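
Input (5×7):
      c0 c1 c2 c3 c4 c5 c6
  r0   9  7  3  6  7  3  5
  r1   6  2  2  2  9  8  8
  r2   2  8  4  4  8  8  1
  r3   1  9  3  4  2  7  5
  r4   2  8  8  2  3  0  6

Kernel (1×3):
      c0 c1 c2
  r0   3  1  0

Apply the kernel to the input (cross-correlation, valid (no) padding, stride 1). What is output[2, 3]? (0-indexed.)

20

The receptive field on the input at this output position is [4 8 8]. Elementwise product with the kernel and sum: 4·3 + 8·1.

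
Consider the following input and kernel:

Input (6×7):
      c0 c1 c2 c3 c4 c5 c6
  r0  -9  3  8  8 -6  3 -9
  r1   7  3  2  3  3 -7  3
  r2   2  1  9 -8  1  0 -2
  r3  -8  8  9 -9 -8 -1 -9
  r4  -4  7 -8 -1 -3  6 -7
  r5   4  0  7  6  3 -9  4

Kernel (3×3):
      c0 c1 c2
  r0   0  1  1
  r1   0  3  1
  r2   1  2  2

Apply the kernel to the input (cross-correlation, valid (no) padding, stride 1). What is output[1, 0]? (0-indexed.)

The receptive field on the input at this output position is [7 3 2 / 2 1 9 / -8 8 9]. Elementwise product with the kernel and sum: 3·1 + 2·1 + 1·3 + 9·1 + -8·1 + 8·2 + 9·2.

43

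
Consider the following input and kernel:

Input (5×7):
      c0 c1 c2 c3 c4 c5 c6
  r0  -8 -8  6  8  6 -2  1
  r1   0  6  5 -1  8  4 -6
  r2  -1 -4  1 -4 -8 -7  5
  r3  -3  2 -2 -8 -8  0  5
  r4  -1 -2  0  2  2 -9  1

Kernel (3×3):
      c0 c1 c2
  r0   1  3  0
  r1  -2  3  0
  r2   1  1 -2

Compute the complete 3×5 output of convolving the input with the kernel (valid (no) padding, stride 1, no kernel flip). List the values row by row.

-21 18 30 54 -29
11 48 -6 -9 -3
-4 -17 -33 -14 -22

Output[0,0]: The receptive field on the input at this output position is [-8 -8 6 / 0 6 5 / -1 -4 1]. Elementwise product with the kernel and sum: -8·1 + -8·3 + 0·-2 + 6·3 + -1·1 + -4·1 + 1·-2.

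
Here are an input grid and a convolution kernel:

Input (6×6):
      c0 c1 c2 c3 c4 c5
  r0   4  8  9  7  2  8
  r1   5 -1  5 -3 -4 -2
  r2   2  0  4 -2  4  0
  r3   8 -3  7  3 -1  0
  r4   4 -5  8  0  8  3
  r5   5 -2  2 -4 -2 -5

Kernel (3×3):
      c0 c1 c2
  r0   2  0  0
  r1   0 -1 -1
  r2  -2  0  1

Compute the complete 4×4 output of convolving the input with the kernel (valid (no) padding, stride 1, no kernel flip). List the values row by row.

Output[0,0]: The receptive field on the input at this output position is [4 8 9 / 5 -1 5 / 2 0 4]. Elementwise product with the kernel and sum: 4·2 + -1·-1 + 5·-1 + 2·-2 + 4·1.

4 12 21 24
-3 5 -7 -16
0 0 -2 0
5 -14 0 -2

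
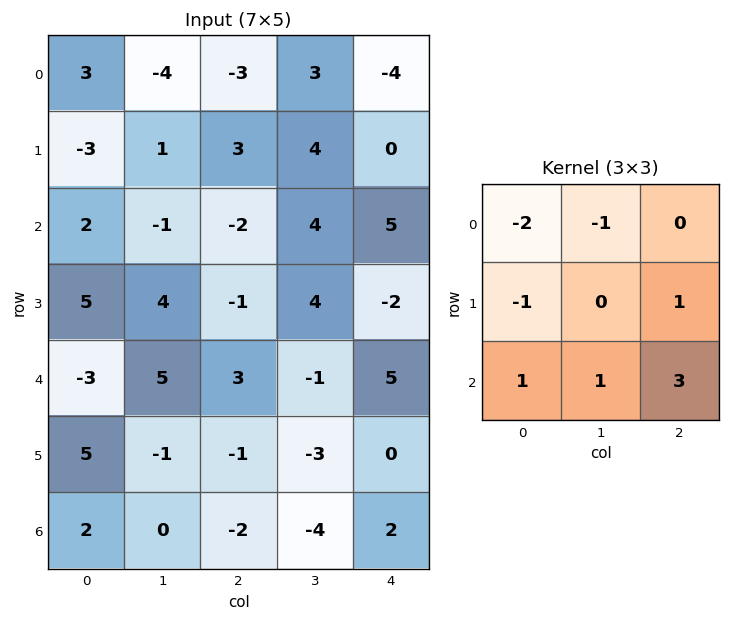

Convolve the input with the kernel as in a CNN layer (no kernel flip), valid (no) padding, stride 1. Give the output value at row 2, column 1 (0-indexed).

The receptive field on the input at this output position is [-1 -2 4 / 4 -1 4 / 5 3 -1]. Elementwise product with the kernel and sum: -1·-2 + -2·-1 + 4·-1 + 4·1 + 5·1 + 3·1 + -1·3.

9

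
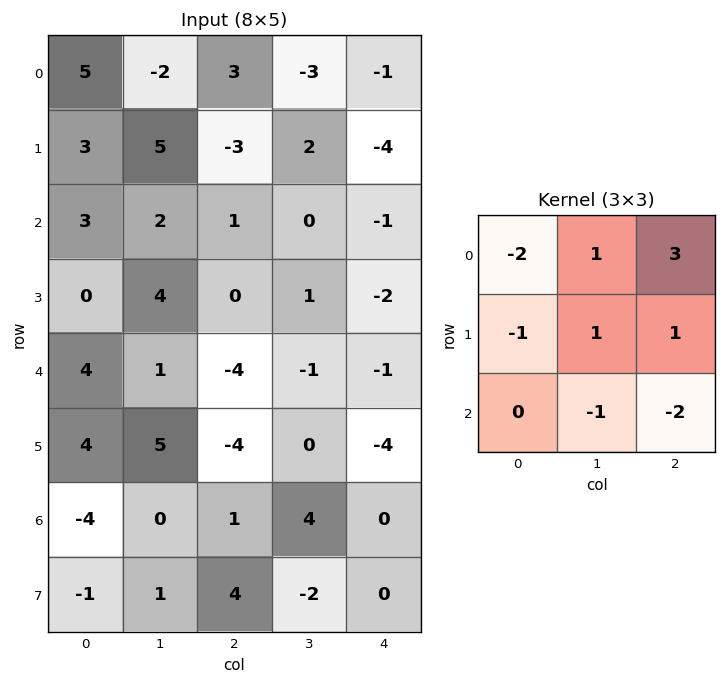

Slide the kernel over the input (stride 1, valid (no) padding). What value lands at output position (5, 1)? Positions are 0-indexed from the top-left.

-9

The receptive field on the input at this output position is [5 -4 0 / 0 1 4 / 1 4 -2]. Elementwise product with the kernel and sum: 5·-2 + -4·1 + 0·3 + 0·-1 + 1·1 + 4·1 + 4·-1 + -2·-2.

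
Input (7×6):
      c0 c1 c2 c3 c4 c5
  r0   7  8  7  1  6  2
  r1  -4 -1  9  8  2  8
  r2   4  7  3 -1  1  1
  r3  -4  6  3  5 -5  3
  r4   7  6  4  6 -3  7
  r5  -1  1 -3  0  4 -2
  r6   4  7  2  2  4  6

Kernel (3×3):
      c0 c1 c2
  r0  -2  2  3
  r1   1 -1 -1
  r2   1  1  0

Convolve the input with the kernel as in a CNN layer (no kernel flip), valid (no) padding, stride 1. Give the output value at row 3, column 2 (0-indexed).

-13

The receptive field on the input at this output position is [3 5 -5 / 4 6 -3 / -3 0 4]. Elementwise product with the kernel and sum: 3·-2 + 5·2 + -5·3 + 4·1 + 6·-1 + -3·-1 + -3·1 + 0·1.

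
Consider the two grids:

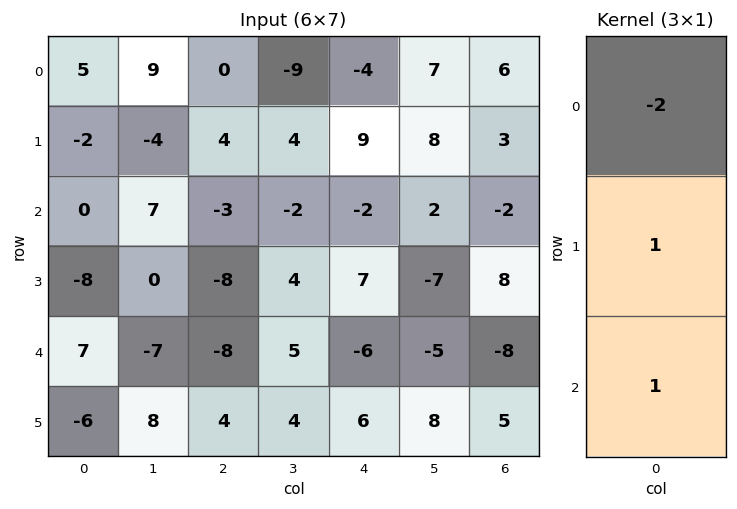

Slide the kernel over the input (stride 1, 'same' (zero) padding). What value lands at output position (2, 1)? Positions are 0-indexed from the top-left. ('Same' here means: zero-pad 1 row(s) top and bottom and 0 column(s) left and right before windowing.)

15

The receptive field on the zero-padded input at this output position is [-4 / 7 / 0]. Elementwise product with the kernel and sum: -4·-2 + 7·1 + 0·1.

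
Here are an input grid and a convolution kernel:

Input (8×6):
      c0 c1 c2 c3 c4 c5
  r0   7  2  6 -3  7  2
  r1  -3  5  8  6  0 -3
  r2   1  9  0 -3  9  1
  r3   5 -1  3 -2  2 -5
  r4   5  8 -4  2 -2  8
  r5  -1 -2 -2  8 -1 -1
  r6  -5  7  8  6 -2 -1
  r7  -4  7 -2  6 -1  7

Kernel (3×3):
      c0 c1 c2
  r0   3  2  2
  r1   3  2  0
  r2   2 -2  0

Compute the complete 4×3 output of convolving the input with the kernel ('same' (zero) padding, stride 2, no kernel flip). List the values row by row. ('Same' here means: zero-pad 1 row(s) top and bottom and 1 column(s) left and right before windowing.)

Output[0,0]: The receptive field on the zero-padded input at this output position is [0 0 0 / 0 7 2 / 0 -3 5]. Elementwise product with the kernel and sum: 0·3 + 0·2 + 0·2 + 0·3 + 7·2 + 0·2 + -3·-2.
Output[0,1]: The receptive field on the zero-padded input at this output position is [0 0 0 / 2 6 -3 / 5 8 6]. Elementwise product with the kernel and sum: 0·3 + 0·2 + 0·2 + 2·3 + 6·2 + 5·2 + 8·-2.

20 12 17
-4 62 13
20 15 8
-8 61 48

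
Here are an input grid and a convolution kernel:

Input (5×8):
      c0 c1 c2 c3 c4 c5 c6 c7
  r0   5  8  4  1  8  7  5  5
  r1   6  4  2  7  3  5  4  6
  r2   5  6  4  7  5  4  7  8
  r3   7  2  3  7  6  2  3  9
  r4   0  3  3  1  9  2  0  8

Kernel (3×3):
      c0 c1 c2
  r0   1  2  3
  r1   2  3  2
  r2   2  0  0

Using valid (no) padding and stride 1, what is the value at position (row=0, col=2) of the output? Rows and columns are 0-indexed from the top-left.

69

The receptive field on the input at this output position is [4 1 8 / 2 7 3 / 4 7 5]. Elementwise product with the kernel and sum: 4·1 + 1·2 + 8·3 + 2·2 + 7·3 + 3·2 + 4·2.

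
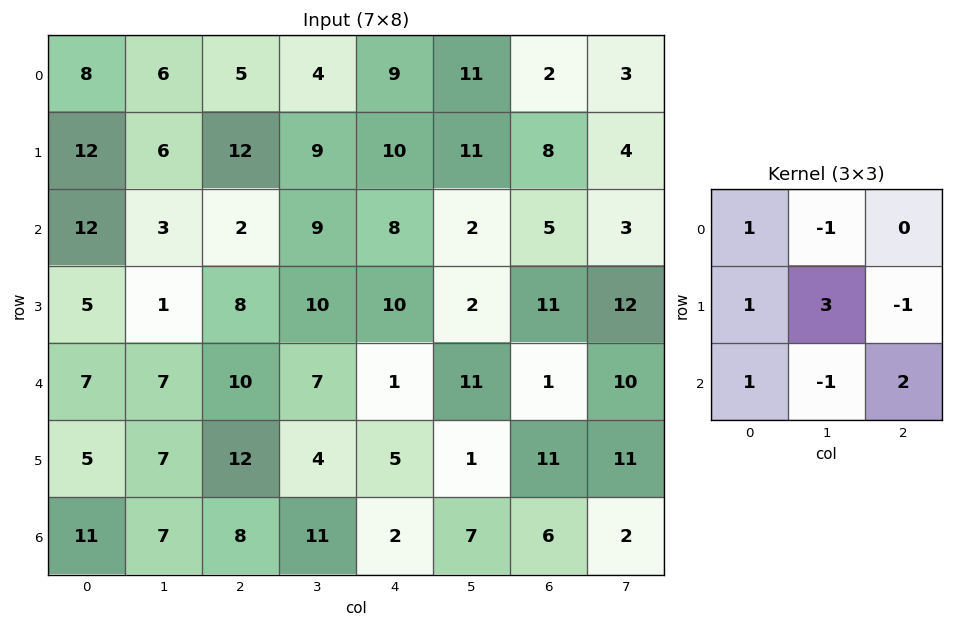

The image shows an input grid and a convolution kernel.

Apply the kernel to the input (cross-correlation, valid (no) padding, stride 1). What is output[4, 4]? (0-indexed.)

The receptive field on the input at this output position is [1 11 1 / 5 1 11 / 2 7 6]. Elementwise product with the kernel and sum: 1·1 + 11·-1 + 5·1 + 1·3 + 11·-1 + 2·1 + 7·-1 + 6·2.

-6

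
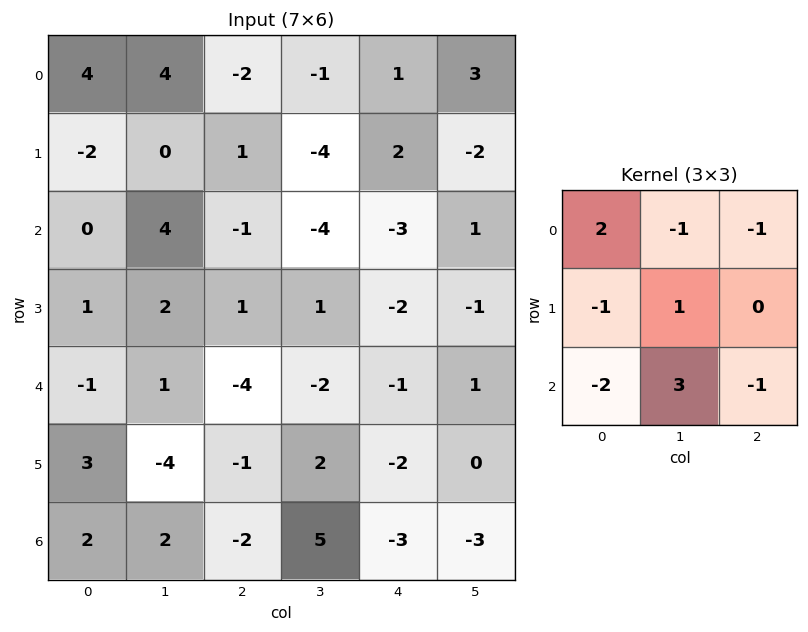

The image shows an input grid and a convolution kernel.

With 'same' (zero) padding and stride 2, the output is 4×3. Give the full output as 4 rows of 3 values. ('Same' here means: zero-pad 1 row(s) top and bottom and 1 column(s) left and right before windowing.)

-2 1 18
3 -4 -14
9 0 -4
3 -13 -2

Output[0,0]: The receptive field on the zero-padded input at this output position is [0 0 0 / 0 4 4 / 0 -2 0]. Elementwise product with the kernel and sum: 0·2 + 0·-1 + 0·-1 + 0·-1 + 4·1 + 0·-2 + -2·3 + 0·-1.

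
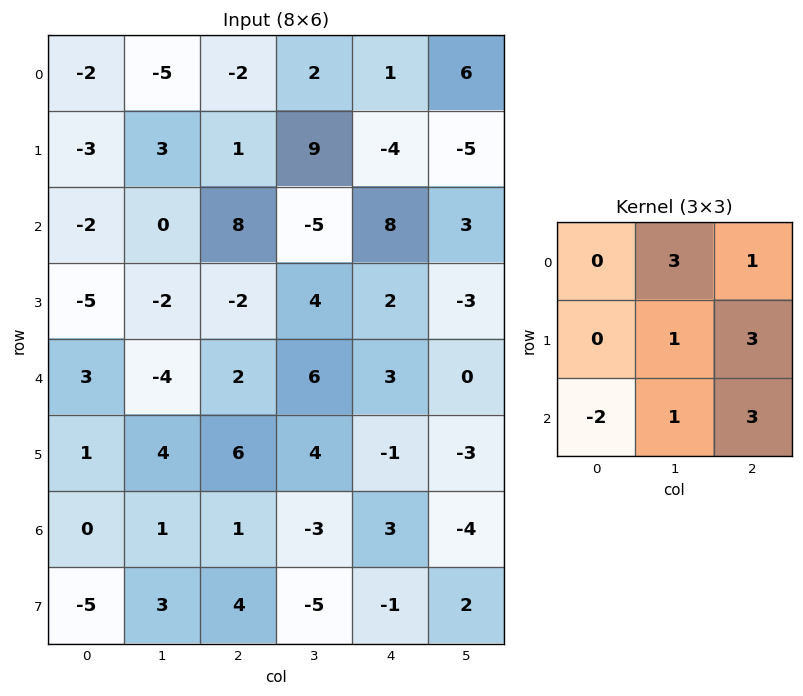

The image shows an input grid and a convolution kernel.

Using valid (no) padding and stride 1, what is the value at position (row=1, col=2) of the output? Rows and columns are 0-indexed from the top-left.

The receptive field on the input at this output position is [1 9 -4 / 8 -5 8 / -2 4 2]. Elementwise product with the kernel and sum: 9·3 + -4·1 + -5·1 + 8·3 + -2·-2 + 4·1 + 2·3.

56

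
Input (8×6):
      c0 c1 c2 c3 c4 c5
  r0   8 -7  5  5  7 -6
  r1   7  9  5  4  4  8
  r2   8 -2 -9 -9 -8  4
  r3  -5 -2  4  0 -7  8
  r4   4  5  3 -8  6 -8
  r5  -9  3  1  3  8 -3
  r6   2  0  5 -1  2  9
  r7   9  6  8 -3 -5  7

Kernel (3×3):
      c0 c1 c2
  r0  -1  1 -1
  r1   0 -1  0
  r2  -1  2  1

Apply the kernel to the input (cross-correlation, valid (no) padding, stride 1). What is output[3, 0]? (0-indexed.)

10

The receptive field on the input at this output position is [-5 -2 4 / 4 5 3 / -9 3 1]. Elementwise product with the kernel and sum: -5·-1 + -2·1 + 4·-1 + 5·-1 + -9·-1 + 3·2 + 1·1.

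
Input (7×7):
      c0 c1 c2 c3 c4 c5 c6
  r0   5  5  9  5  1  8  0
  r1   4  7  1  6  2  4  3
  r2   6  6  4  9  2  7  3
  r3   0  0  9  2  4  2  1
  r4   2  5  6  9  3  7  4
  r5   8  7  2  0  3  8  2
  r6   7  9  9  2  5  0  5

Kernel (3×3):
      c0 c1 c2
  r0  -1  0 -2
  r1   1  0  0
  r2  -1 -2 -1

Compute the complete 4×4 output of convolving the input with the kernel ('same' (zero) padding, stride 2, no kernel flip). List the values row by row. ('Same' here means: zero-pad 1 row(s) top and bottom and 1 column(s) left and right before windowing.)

Output[0,0]: The receptive field on the zero-padded input at this output position is [0 0 0 / 0 5 5 / 0 4 7]. Elementwise product with the kernel and sum: 0·-1 + 0·-2 + 0·1 + 0·-1 + 4·-2 + 7·-1.
Output[0,1]: The receptive field on the zero-padded input at this output position is [0 0 0 / 5 9 5 / 7 1 6]. Elementwise product with the kernel and sum: 0·-1 + 0·-2 + 5·1 + 7·-1 + 1·-2 + 6·-1.

-15 -10 -9 -2
-14 -33 -17 -1
-23 -10 -11 -7
-14 2 -14 -8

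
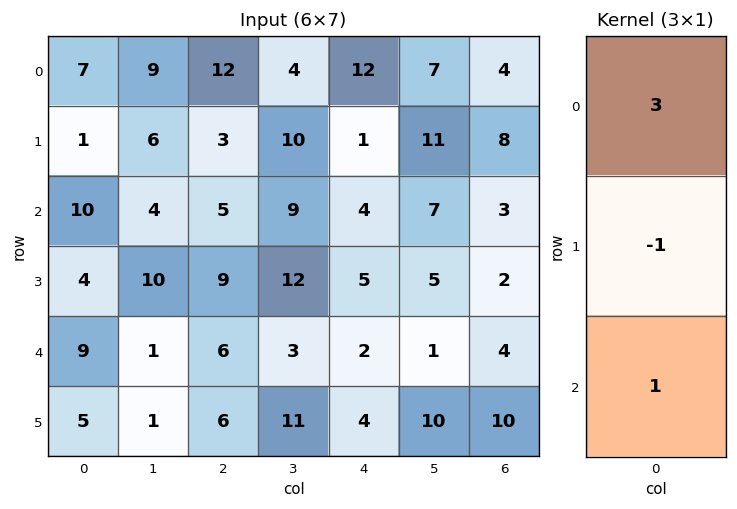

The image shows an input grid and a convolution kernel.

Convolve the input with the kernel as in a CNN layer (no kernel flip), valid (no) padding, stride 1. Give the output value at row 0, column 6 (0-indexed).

The receptive field on the input at this output position is [4 / 8 / 3]. Elementwise product with the kernel and sum: 4·3 + 8·-1 + 3·1.

7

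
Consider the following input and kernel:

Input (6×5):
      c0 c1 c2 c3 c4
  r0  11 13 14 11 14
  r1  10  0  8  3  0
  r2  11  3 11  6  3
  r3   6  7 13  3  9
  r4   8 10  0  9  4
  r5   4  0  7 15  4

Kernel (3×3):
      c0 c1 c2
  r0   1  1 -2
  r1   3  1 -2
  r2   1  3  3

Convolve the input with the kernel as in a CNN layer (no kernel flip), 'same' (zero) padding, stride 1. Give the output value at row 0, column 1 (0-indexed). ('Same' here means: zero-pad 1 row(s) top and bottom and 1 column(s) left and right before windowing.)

52

The receptive field on the zero-padded input at this output position is [0 0 0 / 11 13 14 / 10 0 8]. Elementwise product with the kernel and sum: 0·1 + 0·1 + 0·-2 + 11·3 + 13·1 + 14·-2 + 10·1 + 0·3 + 8·3.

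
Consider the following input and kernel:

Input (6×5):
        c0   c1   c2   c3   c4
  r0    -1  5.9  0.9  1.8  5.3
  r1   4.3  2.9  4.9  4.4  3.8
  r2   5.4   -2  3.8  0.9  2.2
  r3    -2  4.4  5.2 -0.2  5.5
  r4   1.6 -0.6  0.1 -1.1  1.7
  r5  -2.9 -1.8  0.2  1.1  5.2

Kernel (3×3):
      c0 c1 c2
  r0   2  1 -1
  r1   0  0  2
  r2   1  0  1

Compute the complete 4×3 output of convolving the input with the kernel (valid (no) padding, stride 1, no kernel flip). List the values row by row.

Output[0,0]: The receptive field on the input at this output position is [-1 5.9 0.9 / 4.3 2.9 4.9 / 5.4 -2 3.8]. Elementwise product with the kernel and sum: -1·2 + 5.9·1 + 0.9·-1 + 4.9·2 + 5.4·1 + 3.8·1.
Output[0,1]: The receptive field on the input at this output position is [5.9 0.9 1.8 / 2.9 4.9 4.4 / -2 3.8 0.9]. Elementwise product with the kernel and sum: 5.9·2 + 0.9·1 + 1.8·-1 + 4.4·2 + -2·1 + 0.9·1.

22 18.6 11.9
17.4 12.3 25.5
17.1 -3.2 19.1
-7.3 11.3 13.5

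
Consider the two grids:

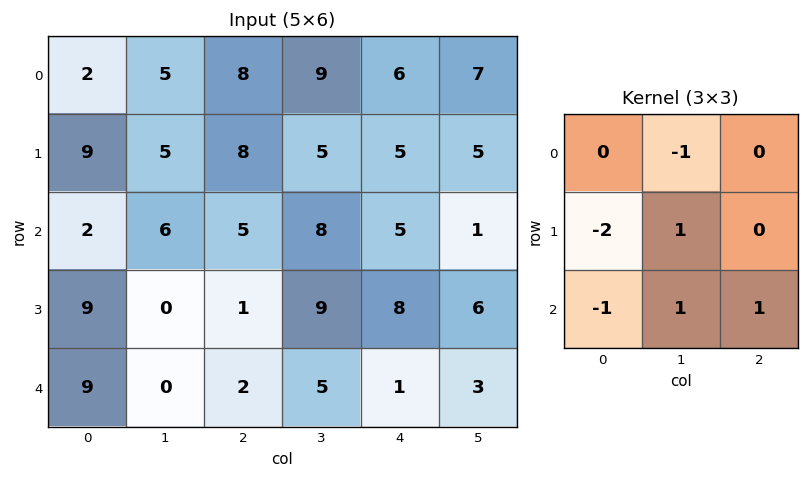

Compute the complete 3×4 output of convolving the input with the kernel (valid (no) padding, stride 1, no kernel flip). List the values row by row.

-9 -3 -12 -13
-11 -5 9 -11
-31 3 3 -16

Output[0,0]: The receptive field on the input at this output position is [2 5 8 / 9 5 8 / 2 6 5]. Elementwise product with the kernel and sum: 5·-1 + 9·-2 + 5·1 + 2·-1 + 6·1 + 5·1.
Output[0,1]: The receptive field on the input at this output position is [5 8 9 / 5 8 5 / 6 5 8]. Elementwise product with the kernel and sum: 8·-1 + 5·-2 + 8·1 + 6·-1 + 5·1 + 8·1.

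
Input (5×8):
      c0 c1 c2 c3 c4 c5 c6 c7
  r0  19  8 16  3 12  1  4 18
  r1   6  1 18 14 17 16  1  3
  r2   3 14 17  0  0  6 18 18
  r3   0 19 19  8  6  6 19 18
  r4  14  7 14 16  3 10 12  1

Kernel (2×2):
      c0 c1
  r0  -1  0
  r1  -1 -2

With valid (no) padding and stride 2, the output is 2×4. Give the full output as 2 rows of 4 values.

Output[0,0]: The receptive field on the input at this output position is [19 8 / 6 1]. Elementwise product with the kernel and sum: 19·-1 + 6·-1 + 1·-2.

-27 -62 -61 -11
-41 -52 -18 -73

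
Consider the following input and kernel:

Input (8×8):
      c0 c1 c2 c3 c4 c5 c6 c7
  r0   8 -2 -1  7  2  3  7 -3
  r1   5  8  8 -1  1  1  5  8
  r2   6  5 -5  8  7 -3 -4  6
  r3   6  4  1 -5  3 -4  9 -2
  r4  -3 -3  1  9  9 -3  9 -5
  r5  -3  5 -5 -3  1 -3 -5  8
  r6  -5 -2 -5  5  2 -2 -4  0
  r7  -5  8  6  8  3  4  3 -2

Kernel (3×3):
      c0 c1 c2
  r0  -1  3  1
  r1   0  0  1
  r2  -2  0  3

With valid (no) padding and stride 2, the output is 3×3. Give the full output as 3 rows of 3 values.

Output[0,0]: The receptive field on the input at this output position is [8 -2 -1 / 5 8 8 / 6 5 -5]. Elementwise product with the kernel and sum: 8·-1 + -2·3 + -1·1 + 8·1 + 6·-2 + -5·3.

-34 56 -7
14 64 -2
-15 52 -30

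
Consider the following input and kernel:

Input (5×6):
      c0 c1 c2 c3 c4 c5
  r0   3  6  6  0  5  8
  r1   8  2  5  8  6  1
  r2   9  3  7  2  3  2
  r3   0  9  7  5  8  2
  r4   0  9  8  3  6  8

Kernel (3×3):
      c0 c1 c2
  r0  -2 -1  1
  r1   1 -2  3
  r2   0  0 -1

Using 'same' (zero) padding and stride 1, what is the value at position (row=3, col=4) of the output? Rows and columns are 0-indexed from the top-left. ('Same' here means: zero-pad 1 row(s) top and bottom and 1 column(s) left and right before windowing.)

The receptive field on the zero-padded input at this output position is [2 3 2 / 5 8 2 / 3 6 8]. Elementwise product with the kernel and sum: 2·-2 + 3·-1 + 2·1 + 5·1 + 8·-2 + 2·3 + 8·-1.

-18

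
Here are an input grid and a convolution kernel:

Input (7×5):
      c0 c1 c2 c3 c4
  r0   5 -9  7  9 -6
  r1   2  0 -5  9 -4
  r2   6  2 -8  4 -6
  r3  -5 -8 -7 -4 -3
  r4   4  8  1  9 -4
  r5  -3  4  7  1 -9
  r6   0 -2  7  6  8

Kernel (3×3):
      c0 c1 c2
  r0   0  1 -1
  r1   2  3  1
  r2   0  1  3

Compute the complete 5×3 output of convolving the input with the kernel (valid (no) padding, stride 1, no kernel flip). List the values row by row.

-39 -4 14
-14 -49 -10
-20 -25 -22
57 35 -2
39 47 51

Output[0,0]: The receptive field on the input at this output position is [5 -9 7 / 2 0 -5 / 6 2 -8]. Elementwise product with the kernel and sum: -9·1 + 7·-1 + 2·2 + 0·3 + -5·1 + 2·1 + -8·3.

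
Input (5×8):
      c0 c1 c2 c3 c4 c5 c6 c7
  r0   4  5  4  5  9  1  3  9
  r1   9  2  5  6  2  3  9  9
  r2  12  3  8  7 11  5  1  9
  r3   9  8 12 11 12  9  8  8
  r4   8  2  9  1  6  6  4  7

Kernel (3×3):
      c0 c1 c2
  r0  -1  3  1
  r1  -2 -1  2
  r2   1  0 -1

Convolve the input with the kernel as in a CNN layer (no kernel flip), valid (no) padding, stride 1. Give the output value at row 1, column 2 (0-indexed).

The receptive field on the input at this output position is [5 6 2 / 8 7 11 / 12 11 12]. Elementwise product with the kernel and sum: 5·-1 + 6·3 + 2·1 + 8·-2 + 7·-1 + 11·2 + 12·1 + 12·-1.

14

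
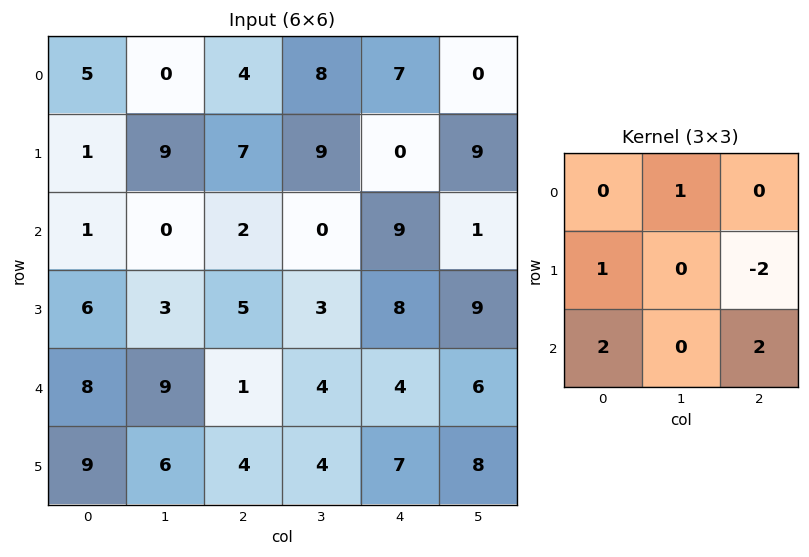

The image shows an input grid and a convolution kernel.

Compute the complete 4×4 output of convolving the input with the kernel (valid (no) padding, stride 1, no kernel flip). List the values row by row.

-7 -5 37 0
28 19 19 22
14 25 -1 14
35 26 18 24

Output[0,0]: The receptive field on the input at this output position is [5 0 4 / 1 9 7 / 1 0 2]. Elementwise product with the kernel and sum: 0·1 + 1·1 + 7·-2 + 1·2 + 2·2.
Output[0,1]: The receptive field on the input at this output position is [0 4 8 / 9 7 9 / 0 2 0]. Elementwise product with the kernel and sum: 4·1 + 9·1 + 9·-2 + 0·2 + 0·2.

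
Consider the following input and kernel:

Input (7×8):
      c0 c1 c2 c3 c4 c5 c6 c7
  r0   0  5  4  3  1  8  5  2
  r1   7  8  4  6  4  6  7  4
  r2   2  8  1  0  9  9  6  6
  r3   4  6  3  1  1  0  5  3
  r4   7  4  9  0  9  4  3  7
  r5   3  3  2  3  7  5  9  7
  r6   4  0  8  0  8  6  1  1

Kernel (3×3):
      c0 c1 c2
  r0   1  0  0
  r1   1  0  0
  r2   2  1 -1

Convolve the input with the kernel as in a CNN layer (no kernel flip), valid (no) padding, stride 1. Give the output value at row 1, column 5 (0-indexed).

The receptive field on the input at this output position is [6 7 4 / 9 6 6 / 0 5 3]. Elementwise product with the kernel and sum: 6·1 + 9·1 + 0·2 + 5·1 + 3·-1.

17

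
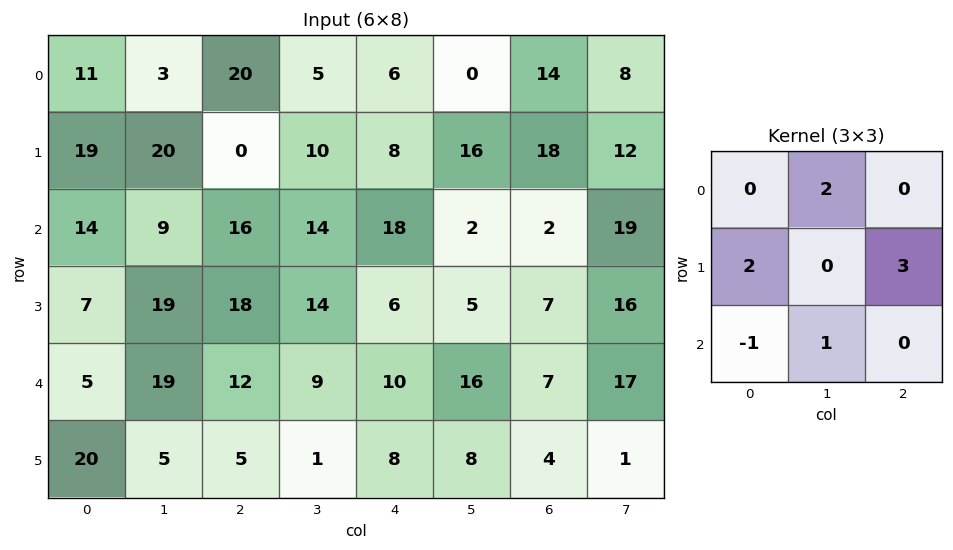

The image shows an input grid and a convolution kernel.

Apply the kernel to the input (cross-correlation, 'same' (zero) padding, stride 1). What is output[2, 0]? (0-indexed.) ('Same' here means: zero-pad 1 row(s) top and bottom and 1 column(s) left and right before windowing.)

The receptive field on the zero-padded input at this output position is [0 19 20 / 0 14 9 / 0 7 19]. Elementwise product with the kernel and sum: 19·2 + 0·2 + 9·3 + 0·-1 + 7·1.

72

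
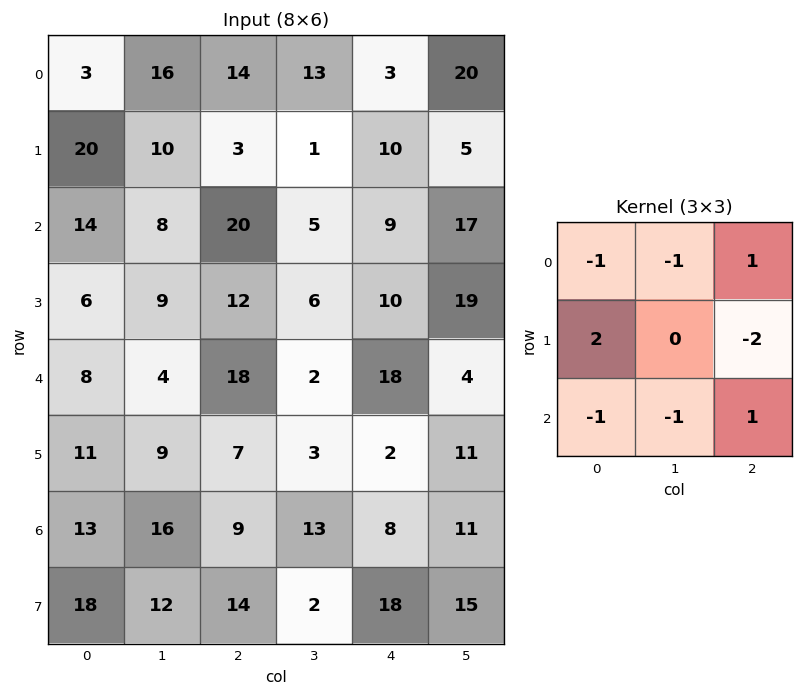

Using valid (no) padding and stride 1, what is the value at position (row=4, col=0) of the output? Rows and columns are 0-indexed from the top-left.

The receptive field on the input at this output position is [8 4 18 / 11 9 7 / 13 16 9]. Elementwise product with the kernel and sum: 8·-1 + 4·-1 + 18·1 + 11·2 + 7·-2 + 13·-1 + 16·-1 + 9·1.

-6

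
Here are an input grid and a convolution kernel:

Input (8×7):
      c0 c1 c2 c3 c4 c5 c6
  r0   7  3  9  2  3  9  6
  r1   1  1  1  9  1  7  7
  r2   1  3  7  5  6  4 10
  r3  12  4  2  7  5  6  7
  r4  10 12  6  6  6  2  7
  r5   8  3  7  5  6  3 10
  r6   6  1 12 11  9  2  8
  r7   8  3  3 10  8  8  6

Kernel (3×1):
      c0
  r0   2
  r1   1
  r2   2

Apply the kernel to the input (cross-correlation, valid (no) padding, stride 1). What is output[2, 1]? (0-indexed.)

The receptive field on the input at this output position is [3 / 4 / 12]. Elementwise product with the kernel and sum: 3·2 + 4·1 + 12·2.

34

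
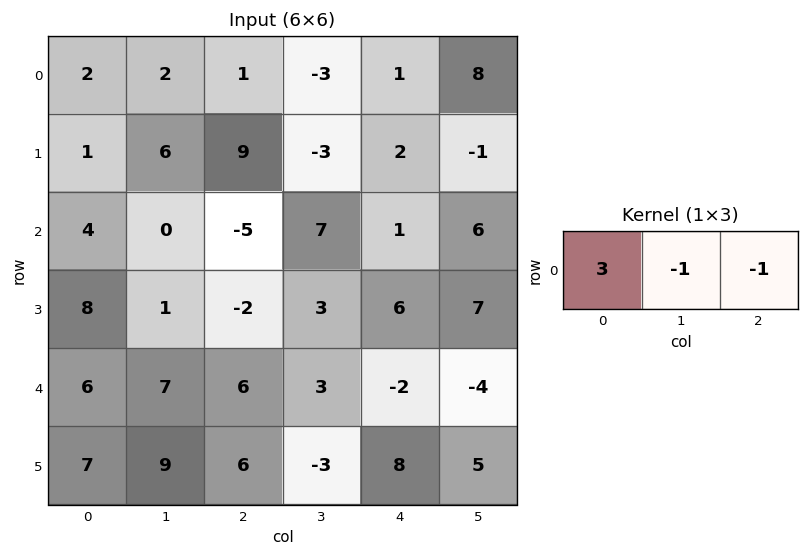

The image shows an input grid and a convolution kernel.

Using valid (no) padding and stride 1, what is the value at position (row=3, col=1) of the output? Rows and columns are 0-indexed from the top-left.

The receptive field on the input at this output position is [1 -2 3]. Elementwise product with the kernel and sum: 1·3 + -2·-1 + 3·-1.

2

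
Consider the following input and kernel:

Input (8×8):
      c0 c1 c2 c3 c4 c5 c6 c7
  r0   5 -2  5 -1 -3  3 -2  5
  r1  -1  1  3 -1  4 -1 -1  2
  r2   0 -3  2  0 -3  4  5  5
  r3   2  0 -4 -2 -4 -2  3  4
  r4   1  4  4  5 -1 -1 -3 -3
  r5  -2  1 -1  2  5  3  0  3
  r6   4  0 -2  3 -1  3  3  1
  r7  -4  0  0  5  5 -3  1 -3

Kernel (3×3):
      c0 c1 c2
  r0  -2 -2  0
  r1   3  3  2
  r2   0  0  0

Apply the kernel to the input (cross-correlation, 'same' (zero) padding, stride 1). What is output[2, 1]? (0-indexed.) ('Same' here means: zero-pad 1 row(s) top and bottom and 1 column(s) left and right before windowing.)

The receptive field on the zero-padded input at this output position is [-1 1 3 / 0 -3 2 / 2 0 -4]. Elementwise product with the kernel and sum: -1·-2 + 1·-2 + 0·3 + -3·3 + 2·2.

-5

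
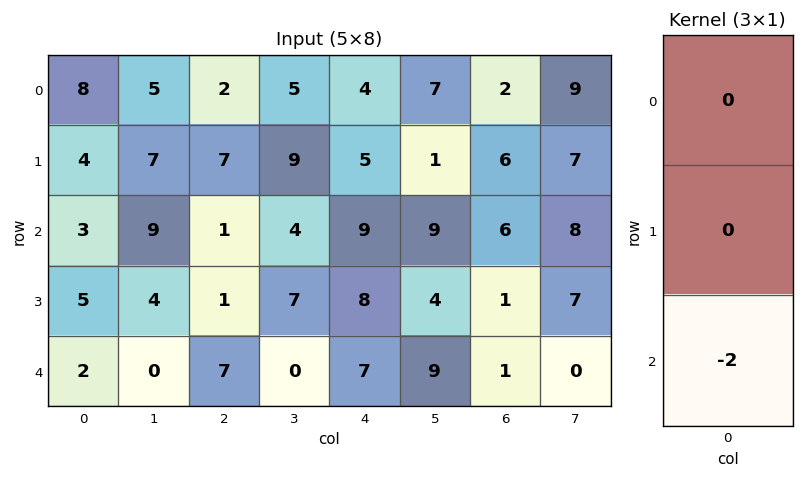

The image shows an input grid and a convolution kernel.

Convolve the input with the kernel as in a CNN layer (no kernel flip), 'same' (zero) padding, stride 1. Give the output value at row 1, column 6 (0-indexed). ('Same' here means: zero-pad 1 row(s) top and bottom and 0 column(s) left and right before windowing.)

-12

The receptive field on the zero-padded input at this output position is [2 / 6 / 6]. Elementwise product with the kernel and sum: 6·-2.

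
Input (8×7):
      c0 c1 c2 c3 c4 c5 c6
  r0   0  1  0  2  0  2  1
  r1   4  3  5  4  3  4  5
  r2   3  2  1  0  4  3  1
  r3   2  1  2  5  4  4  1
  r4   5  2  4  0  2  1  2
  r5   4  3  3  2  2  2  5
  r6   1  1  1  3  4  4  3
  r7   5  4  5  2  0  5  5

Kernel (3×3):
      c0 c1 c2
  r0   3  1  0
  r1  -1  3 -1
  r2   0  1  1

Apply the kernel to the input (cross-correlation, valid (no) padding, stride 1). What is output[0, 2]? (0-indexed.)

10

The receptive field on the input at this output position is [0 2 0 / 5 4 3 / 1 0 4]. Elementwise product with the kernel and sum: 0·3 + 2·1 + 5·-1 + 4·3 + 3·-1 + 0·1 + 4·1.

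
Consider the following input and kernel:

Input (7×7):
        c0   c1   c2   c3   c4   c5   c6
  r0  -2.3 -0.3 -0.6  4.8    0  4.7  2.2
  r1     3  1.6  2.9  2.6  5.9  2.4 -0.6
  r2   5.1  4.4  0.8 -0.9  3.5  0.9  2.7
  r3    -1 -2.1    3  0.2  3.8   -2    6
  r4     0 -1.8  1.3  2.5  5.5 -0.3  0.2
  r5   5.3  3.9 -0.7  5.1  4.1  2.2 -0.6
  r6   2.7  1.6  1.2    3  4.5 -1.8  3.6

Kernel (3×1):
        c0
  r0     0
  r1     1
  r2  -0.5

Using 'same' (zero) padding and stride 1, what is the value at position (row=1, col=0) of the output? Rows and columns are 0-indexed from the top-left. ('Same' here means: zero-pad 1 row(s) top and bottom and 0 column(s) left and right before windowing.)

The receptive field on the zero-padded input at this output position is [-2.3 / 3 / 5.1]. Elementwise product with the kernel and sum: 3·1 + 5.1·-0.5.

0.45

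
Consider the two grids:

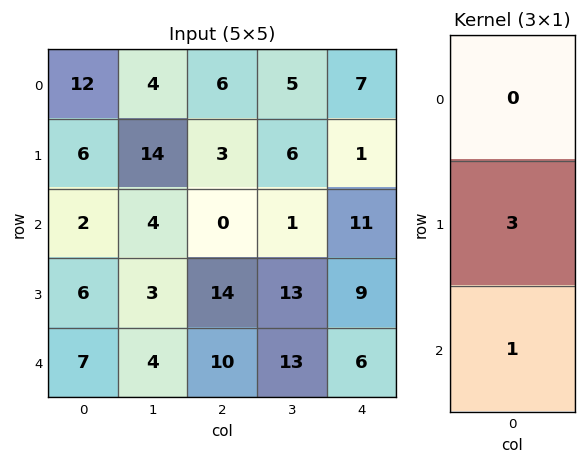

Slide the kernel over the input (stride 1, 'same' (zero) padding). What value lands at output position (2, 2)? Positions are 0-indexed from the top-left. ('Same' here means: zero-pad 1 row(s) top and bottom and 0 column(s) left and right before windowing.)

14

The receptive field on the zero-padded input at this output position is [3 / 0 / 14]. Elementwise product with the kernel and sum: 0·3 + 14·1.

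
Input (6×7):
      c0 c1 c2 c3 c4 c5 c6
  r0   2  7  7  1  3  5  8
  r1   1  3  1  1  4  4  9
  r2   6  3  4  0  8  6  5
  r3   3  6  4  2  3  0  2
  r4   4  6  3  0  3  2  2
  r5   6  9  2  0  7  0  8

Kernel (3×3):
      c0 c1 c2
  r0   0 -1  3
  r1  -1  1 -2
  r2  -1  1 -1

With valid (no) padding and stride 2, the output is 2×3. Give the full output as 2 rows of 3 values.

Output[0,0]: The receptive field on the input at this output position is [2 7 7 / 1 3 1 / 6 3 4]. Elementwise product with the kernel and sum: 7·-1 + 7·3 + 1·-1 + 3·1 + 1·-2 + 6·-1 + 3·1 + 4·-1.
Output[0,1]: The receptive field on the input at this output position is [7 1 3 / 1 1 4 / 4 0 8]. Elementwise product with the kernel and sum: 1·-1 + 3·3 + 1·-1 + 1·1 + 4·-2 + 4·-1 + 0·1 + 8·-1.

7 -12 -6
3 10 -1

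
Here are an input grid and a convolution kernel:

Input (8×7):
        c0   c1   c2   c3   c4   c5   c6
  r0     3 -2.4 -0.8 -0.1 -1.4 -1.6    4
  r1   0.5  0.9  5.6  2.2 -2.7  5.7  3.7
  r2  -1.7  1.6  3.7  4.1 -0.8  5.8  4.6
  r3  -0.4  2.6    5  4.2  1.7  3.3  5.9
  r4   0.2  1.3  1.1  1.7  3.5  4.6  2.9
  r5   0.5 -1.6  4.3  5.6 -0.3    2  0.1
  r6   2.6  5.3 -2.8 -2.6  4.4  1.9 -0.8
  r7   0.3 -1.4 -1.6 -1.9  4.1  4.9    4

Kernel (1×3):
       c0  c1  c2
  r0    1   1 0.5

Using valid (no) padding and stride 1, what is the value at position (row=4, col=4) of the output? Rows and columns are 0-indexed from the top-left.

The receptive field on the input at this output position is [3.5 4.6 2.9]. Elementwise product with the kernel and sum: 3.5·1 + 4.6·1 + 2.9·0.5.

9.55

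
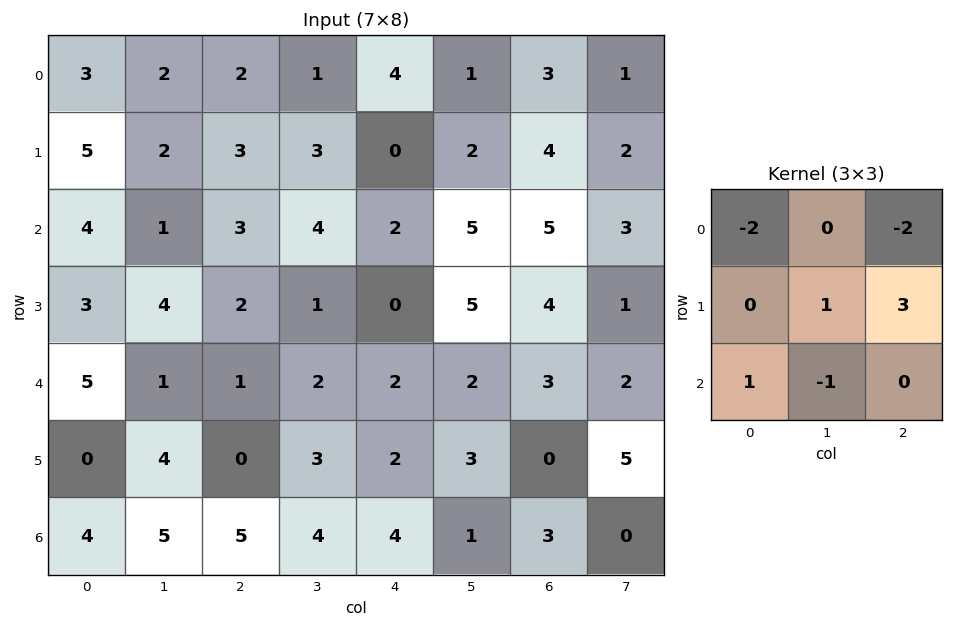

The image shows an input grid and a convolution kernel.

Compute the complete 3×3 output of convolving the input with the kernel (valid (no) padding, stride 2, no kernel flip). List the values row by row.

4 -10 -3
0 -10 3
-9 4 -4

Output[0,0]: The receptive field on the input at this output position is [3 2 2 / 5 2 3 / 4 1 3]. Elementwise product with the kernel and sum: 3·-2 + 2·-2 + 2·1 + 3·3 + 4·1 + 1·-1.
Output[0,1]: The receptive field on the input at this output position is [2 1 4 / 3 3 0 / 3 4 2]. Elementwise product with the kernel and sum: 2·-2 + 4·-2 + 3·1 + 0·3 + 3·1 + 4·-1.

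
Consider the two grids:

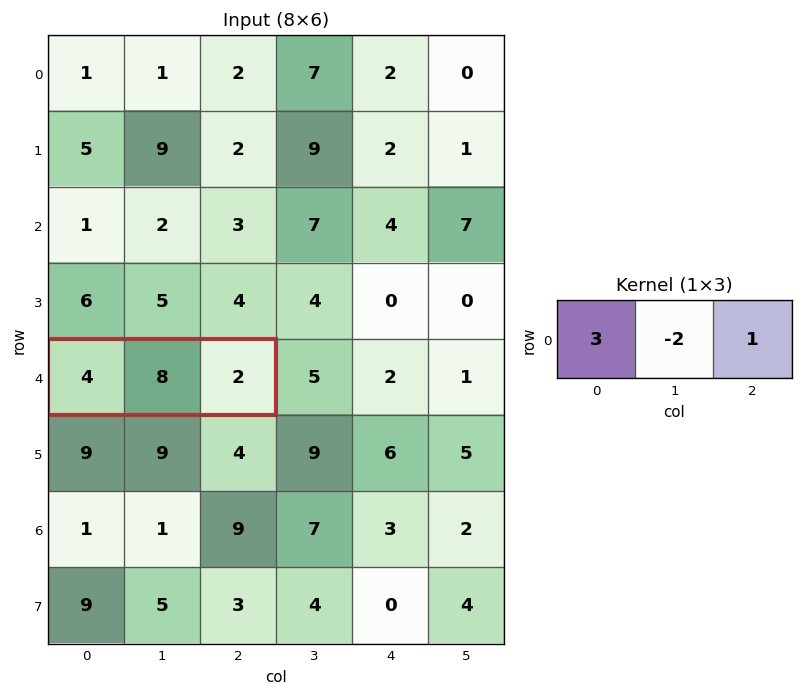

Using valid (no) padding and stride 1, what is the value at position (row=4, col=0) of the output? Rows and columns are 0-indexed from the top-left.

The receptive field on the input at this output position is [4 8 2]. Elementwise product with the kernel and sum: 4·3 + 8·-2 + 2·1.

-2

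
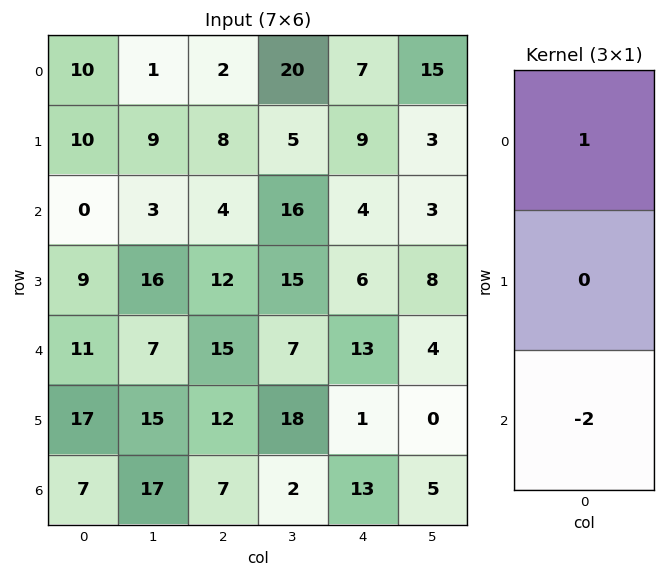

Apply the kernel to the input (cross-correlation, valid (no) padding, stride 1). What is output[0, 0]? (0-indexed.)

The receptive field on the input at this output position is [10 / 10 / 0]. Elementwise product with the kernel and sum: 10·1 + 0·-2.

10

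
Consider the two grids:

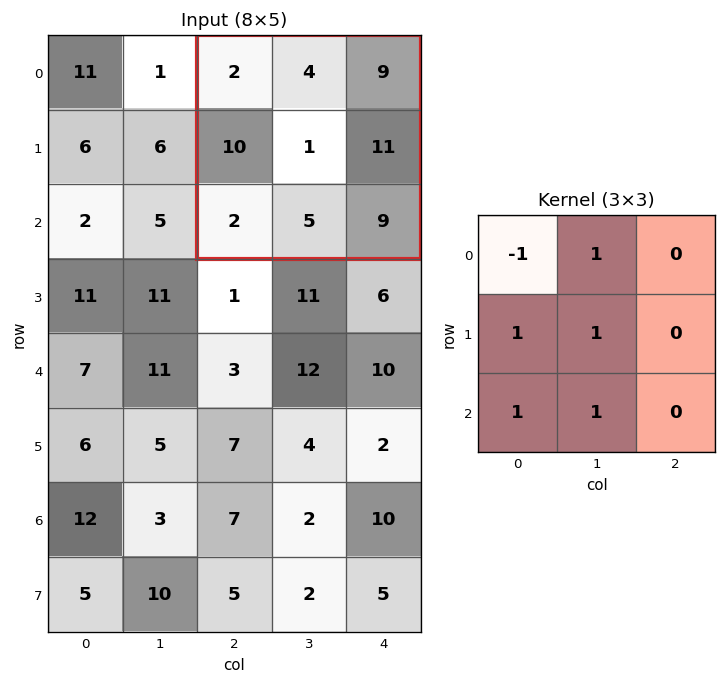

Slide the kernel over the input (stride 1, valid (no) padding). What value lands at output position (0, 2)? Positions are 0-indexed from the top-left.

20

The receptive field on the input at this output position is [2 4 9 / 10 1 11 / 2 5 9]. Elementwise product with the kernel and sum: 2·-1 + 4·1 + 10·1 + 1·1 + 2·1 + 5·1.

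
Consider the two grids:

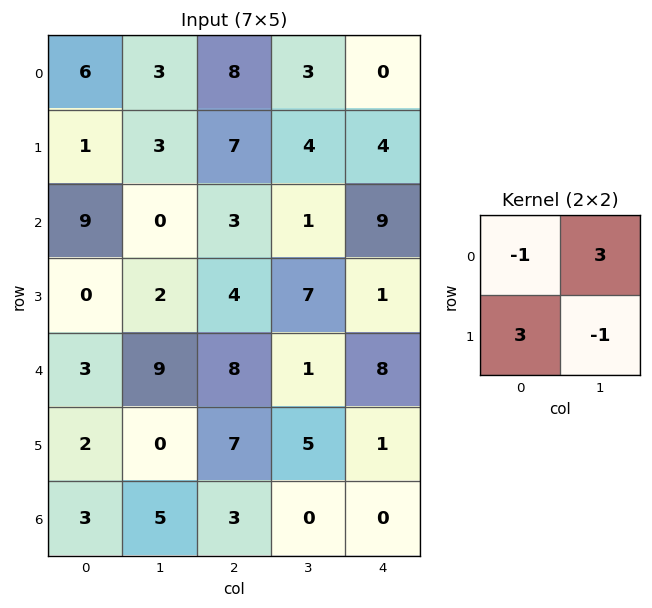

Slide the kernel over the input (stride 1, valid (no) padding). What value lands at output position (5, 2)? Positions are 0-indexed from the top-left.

17

The receptive field on the input at this output position is [7 5 / 3 0]. Elementwise product with the kernel and sum: 7·-1 + 5·3 + 3·3 + 0·-1.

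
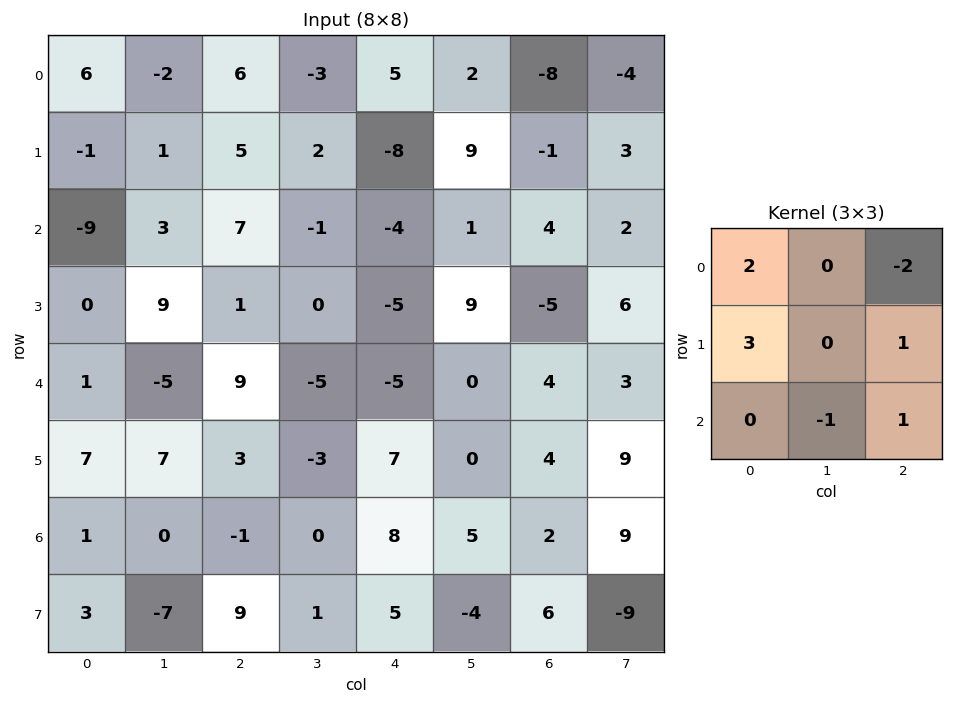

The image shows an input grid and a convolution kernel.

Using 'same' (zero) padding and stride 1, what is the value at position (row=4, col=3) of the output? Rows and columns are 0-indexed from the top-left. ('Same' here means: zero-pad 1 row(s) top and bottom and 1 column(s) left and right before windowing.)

44

The receptive field on the zero-padded input at this output position is [1 0 -5 / 9 -5 -5 / 3 -3 7]. Elementwise product with the kernel and sum: 1·2 + -5·-2 + 9·3 + -5·1 + -3·-1 + 7·1.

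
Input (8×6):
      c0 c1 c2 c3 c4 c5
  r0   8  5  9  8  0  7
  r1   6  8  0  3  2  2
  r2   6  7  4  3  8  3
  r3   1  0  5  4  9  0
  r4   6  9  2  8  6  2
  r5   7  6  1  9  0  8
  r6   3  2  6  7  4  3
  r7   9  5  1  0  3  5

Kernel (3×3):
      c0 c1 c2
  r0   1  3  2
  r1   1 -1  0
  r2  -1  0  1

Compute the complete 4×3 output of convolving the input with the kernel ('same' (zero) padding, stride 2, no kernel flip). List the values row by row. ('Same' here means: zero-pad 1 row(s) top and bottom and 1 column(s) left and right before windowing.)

Output[0,0]: The receptive field on the zero-padded input at this output position is [0 0 0 / 0 8 5 / 0 6 8]. Elementwise product with the kernel and sum: 0·1 + 0·3 + 0·2 + 0·1 + 8·-1 + 0·-1 + 8·1.
Output[0,1]: The receptive field on the zero-padded input at this output position is [0 0 0 / 5 9 8 / 8 0 3]. Elementwise product with the kernel and sum: 0·1 + 0·3 + 0·2 + 5·1 + 9·-1 + 8·-1 + 3·1.

0 -9 7
28 21 4
3 33 32
35 18 33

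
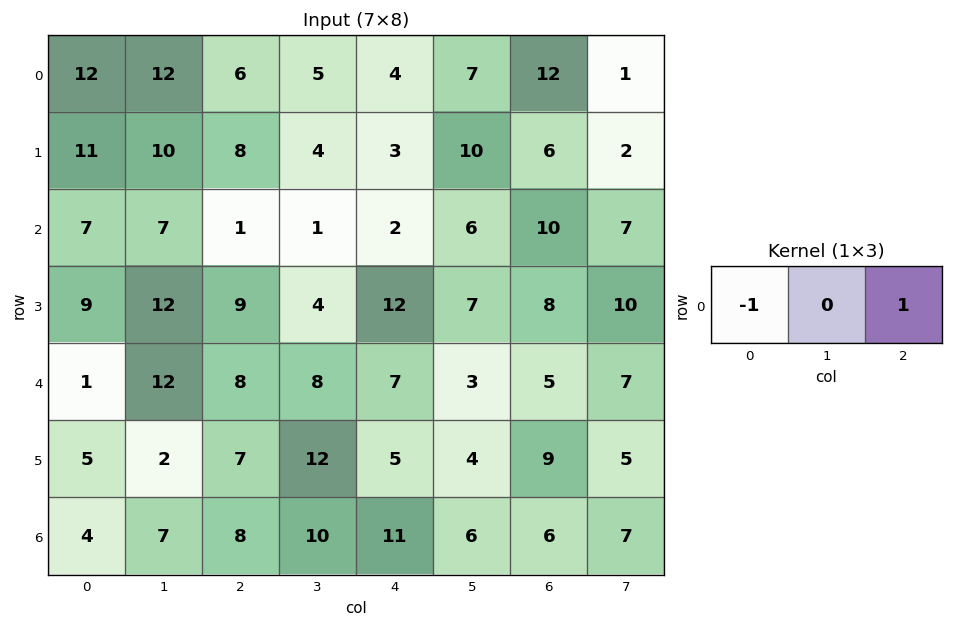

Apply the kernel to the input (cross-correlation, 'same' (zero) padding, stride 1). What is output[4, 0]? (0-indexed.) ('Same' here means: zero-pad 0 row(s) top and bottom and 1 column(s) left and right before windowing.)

The receptive field on the zero-padded input at this output position is [0 1 12]. Elementwise product with the kernel and sum: 0·-1 + 12·1.

12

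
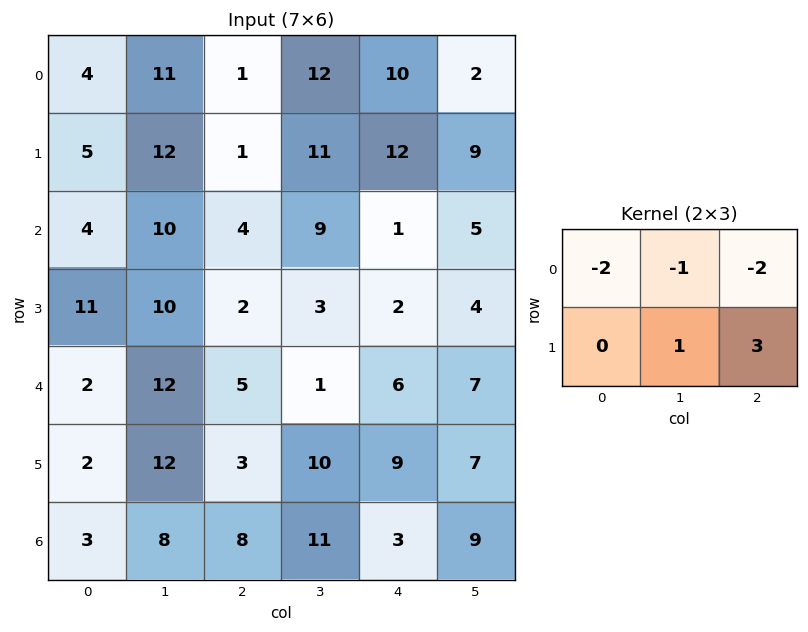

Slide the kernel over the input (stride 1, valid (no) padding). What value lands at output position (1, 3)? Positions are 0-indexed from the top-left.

The receptive field on the input at this output position is [11 12 9 / 9 1 5]. Elementwise product with the kernel and sum: 11·-2 + 12·-1 + 9·-2 + 1·1 + 5·3.

-36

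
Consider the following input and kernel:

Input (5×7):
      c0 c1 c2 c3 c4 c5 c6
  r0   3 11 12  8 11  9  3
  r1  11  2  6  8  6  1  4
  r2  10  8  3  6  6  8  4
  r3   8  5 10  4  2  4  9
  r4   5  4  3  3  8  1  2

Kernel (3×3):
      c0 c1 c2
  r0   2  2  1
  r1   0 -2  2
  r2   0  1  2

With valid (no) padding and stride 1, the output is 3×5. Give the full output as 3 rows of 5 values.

Output[0,0]: The receptive field on the input at this output position is [3 11 12 / 11 2 6 / 10 8 3]. Elementwise product with the kernel and sum: 3·2 + 11·2 + 12·1 + 2·-2 + 6·2 + 8·1 + 3·2.

62 73 65 59 65
47 48 42 43 32
59 25 39 46 47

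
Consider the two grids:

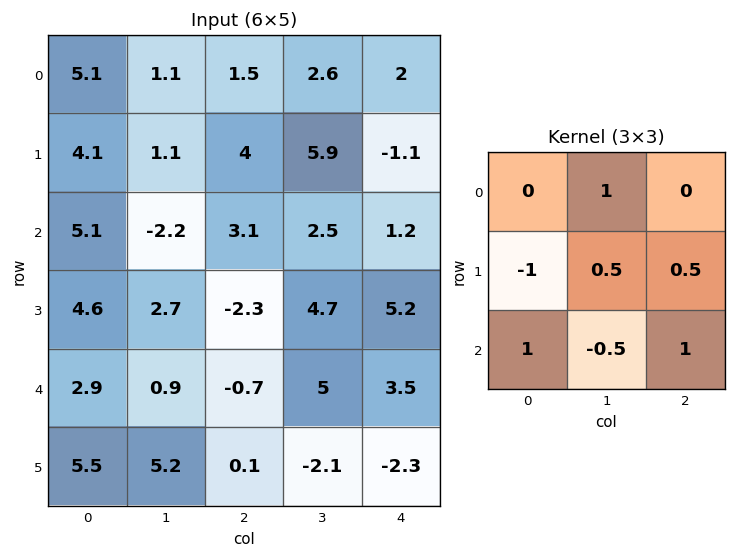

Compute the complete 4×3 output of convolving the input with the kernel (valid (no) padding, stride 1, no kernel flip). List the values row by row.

8.85 4.1 4.05
-2.6 17.55 5.2
-4.85 7.85 10.05
2.9 2 8.5

Output[0,0]: The receptive field on the input at this output position is [5.1 1.1 1.5 / 4.1 1.1 4 / 5.1 -2.2 3.1]. Elementwise product with the kernel and sum: 1.1·1 + 4.1·-1 + 1.1·0.5 + 4·0.5 + 5.1·1 + -2.2·-0.5 + 3.1·1.
Output[0,1]: The receptive field on the input at this output position is [1.1 1.5 2.6 / 1.1 4 5.9 / -2.2 3.1 2.5]. Elementwise product with the kernel and sum: 1.5·1 + 1.1·-1 + 4·0.5 + 5.9·0.5 + -2.2·1 + 3.1·-0.5 + 2.5·1.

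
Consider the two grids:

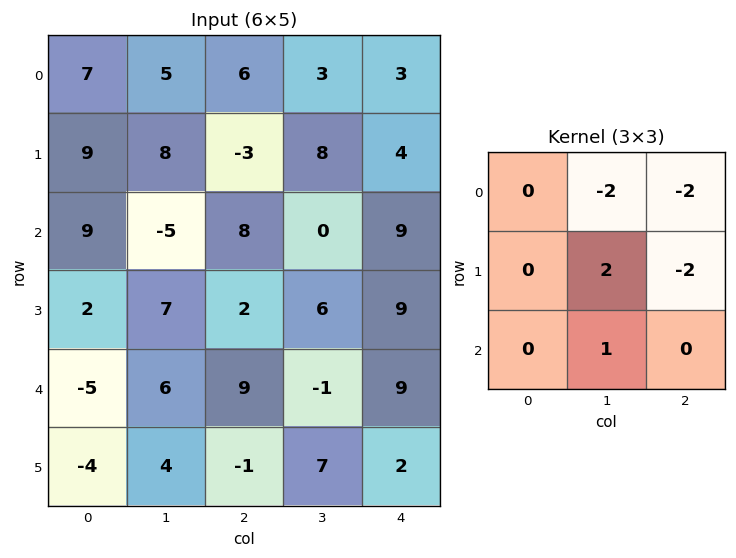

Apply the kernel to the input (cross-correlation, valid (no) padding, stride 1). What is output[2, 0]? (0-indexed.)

10

The receptive field on the input at this output position is [9 -5 8 / 2 7 2 / -5 6 9]. Elementwise product with the kernel and sum: -5·-2 + 8·-2 + 7·2 + 2·-2 + 6·1.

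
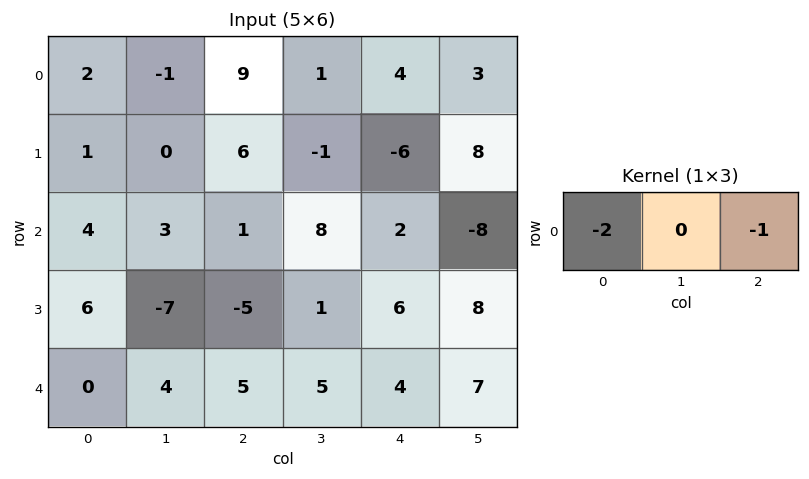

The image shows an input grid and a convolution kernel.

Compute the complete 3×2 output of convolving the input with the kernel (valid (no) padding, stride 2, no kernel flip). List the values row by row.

Output[0,0]: The receptive field on the input at this output position is [2 -1 9]. Elementwise product with the kernel and sum: 2·-2 + 9·-1.
Output[0,1]: The receptive field on the input at this output position is [9 1 4]. Elementwise product with the kernel and sum: 9·-2 + 4·-1.

-13 -22
-9 -4
-5 -14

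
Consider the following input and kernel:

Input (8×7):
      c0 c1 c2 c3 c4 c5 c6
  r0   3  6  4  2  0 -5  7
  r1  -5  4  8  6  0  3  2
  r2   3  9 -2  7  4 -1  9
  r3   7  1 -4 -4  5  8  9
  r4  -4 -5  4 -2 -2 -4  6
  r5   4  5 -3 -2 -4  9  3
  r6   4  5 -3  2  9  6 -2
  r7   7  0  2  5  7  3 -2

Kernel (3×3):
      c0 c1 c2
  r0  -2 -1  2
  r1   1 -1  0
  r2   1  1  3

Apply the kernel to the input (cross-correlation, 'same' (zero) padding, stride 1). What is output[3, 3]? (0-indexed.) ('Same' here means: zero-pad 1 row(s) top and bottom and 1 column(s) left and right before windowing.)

The receptive field on the zero-padded input at this output position is [-2 7 4 / -4 -4 5 / 4 -2 -2]. Elementwise product with the kernel and sum: -2·-2 + 7·-1 + 4·2 + -4·1 + -4·-1 + 4·1 + -2·1 + -2·3.

1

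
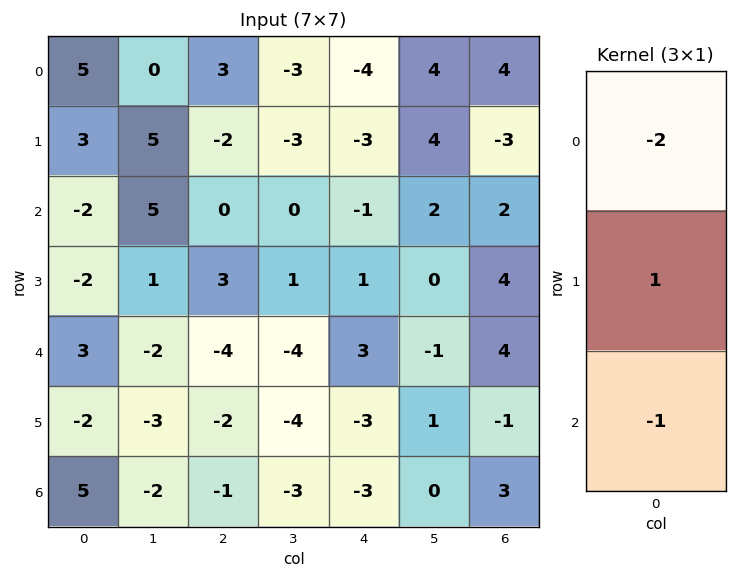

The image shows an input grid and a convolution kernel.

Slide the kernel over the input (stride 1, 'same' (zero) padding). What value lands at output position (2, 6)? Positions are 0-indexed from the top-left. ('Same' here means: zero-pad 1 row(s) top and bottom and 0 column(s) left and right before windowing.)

The receptive field on the zero-padded input at this output position is [-3 / 2 / 4]. Elementwise product with the kernel and sum: -3·-2 + 2·1 + 4·-1.

4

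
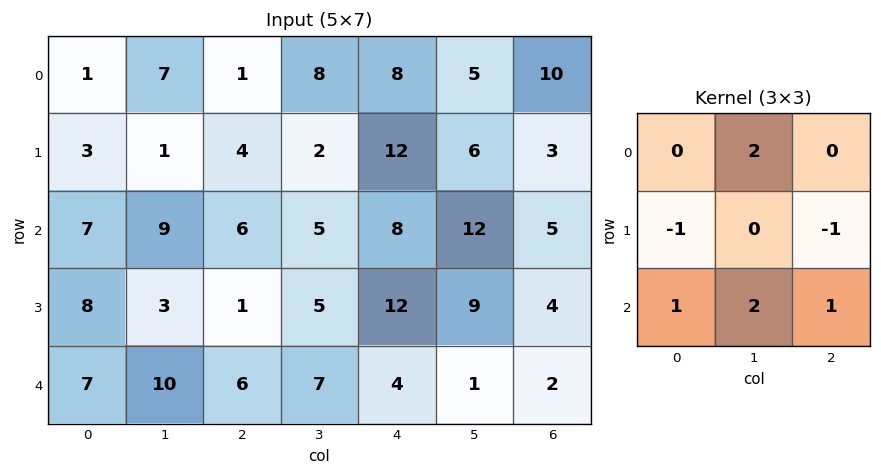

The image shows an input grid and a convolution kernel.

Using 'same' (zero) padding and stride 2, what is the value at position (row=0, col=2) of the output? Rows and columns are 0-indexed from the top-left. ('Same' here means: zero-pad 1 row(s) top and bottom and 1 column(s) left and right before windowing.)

The receptive field on the zero-padded input at this output position is [0 0 0 / 8 8 5 / 2 12 6]. Elementwise product with the kernel and sum: 0·2 + 8·-1 + 5·-1 + 2·1 + 12·2 + 6·1.

19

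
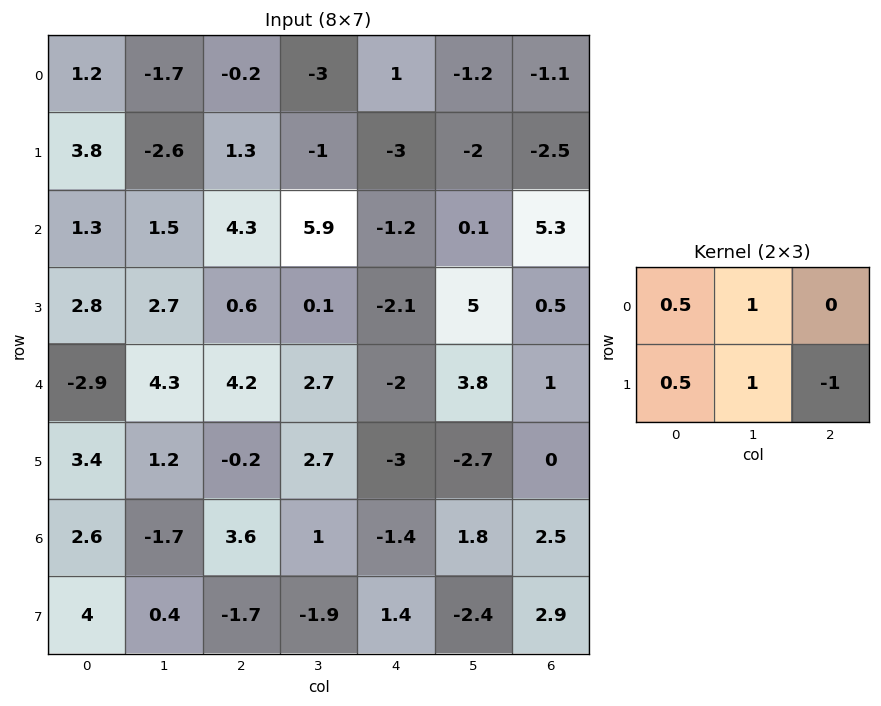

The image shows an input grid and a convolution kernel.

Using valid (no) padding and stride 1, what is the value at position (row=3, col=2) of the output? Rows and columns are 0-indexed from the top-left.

7.2

The receptive field on the input at this output position is [0.6 0.1 -2.1 / 4.2 2.7 -2]. Elementwise product with the kernel and sum: 0.6·0.5 + 0.1·1 + 4.2·0.5 + 2.7·1 + -2·-1.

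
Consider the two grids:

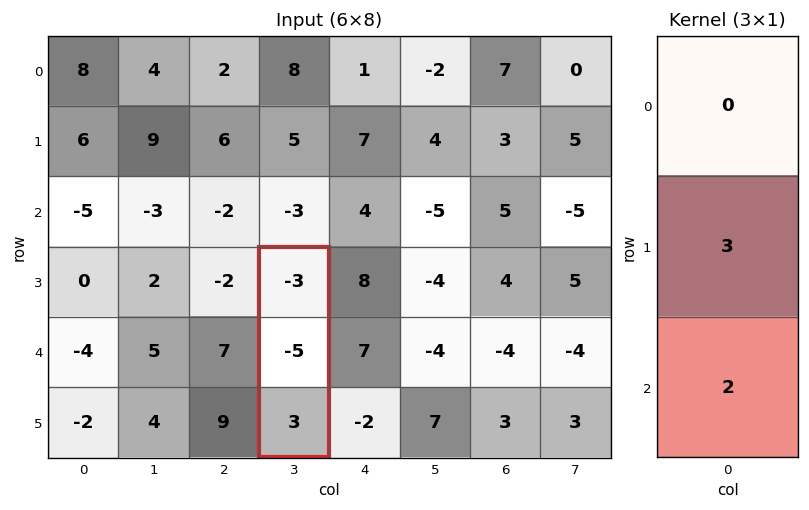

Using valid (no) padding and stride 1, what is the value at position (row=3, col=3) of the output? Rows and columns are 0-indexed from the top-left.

-9

The receptive field on the input at this output position is [-3 / -5 / 3]. Elementwise product with the kernel and sum: -5·3 + 3·2.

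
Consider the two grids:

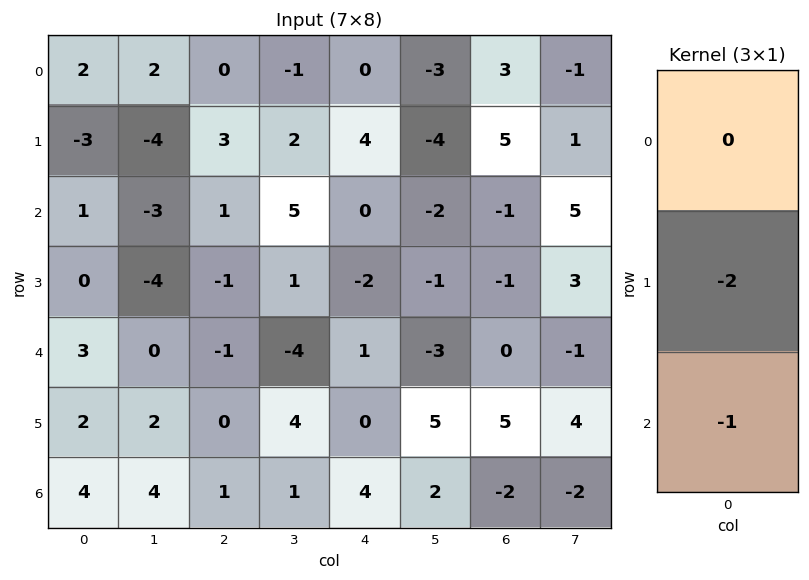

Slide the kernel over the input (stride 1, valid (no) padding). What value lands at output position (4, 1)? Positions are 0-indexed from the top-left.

The receptive field on the input at this output position is [0 / 2 / 4]. Elementwise product with the kernel and sum: 2·-2 + 4·-1.

-8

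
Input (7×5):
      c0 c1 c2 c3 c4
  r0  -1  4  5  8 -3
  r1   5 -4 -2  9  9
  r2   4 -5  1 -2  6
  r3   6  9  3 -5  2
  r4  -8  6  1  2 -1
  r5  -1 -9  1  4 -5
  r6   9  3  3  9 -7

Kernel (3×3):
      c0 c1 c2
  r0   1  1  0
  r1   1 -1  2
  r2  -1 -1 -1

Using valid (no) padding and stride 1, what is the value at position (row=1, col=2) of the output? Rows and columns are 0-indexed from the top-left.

22

The receptive field on the input at this output position is [-2 9 9 / 1 -2 6 / 3 -5 2]. Elementwise product with the kernel and sum: -2·1 + 9·1 + 1·1 + -2·-1 + 6·2 + 3·-1 + -5·-1 + 2·-1.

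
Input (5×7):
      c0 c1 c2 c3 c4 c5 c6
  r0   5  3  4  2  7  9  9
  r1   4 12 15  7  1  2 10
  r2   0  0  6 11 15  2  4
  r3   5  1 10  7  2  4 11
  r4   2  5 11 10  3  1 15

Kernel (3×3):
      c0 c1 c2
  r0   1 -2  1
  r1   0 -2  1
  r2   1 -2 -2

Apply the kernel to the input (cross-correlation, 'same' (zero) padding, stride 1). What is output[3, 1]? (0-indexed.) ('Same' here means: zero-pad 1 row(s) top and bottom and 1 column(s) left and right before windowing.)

The receptive field on the zero-padded input at this output position is [0 0 6 / 5 1 10 / 2 5 11]. Elementwise product with the kernel and sum: 0·1 + 0·-2 + 6·1 + 1·-2 + 10·1 + 2·1 + 5·-2 + 11·-2.

-16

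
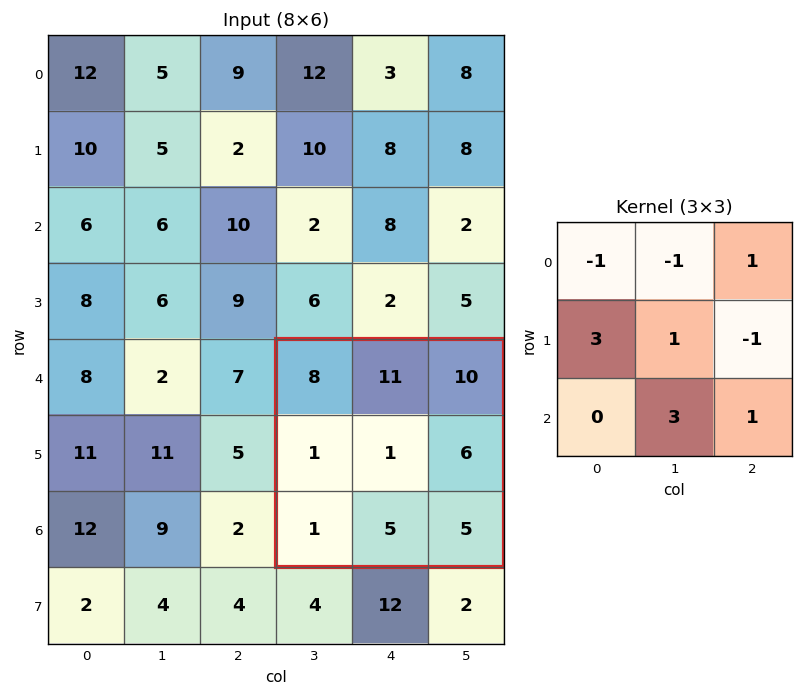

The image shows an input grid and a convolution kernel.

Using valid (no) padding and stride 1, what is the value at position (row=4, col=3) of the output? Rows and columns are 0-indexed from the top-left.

9

The receptive field on the input at this output position is [8 11 10 / 1 1 6 / 1 5 5]. Elementwise product with the kernel and sum: 8·-1 + 11·-1 + 10·1 + 1·3 + 1·1 + 6·-1 + 5·3 + 5·1.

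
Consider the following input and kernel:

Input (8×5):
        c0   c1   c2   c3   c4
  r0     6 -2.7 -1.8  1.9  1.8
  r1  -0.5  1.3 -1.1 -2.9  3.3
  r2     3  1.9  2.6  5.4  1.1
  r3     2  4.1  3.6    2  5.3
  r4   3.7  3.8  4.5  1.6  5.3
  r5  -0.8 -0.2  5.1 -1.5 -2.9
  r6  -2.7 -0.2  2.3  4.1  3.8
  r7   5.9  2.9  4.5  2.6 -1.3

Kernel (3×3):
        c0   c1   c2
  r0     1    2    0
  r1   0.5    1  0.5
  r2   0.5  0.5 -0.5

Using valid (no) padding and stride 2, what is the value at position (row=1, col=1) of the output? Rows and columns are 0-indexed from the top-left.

The receptive field on the input at this output position is [2.6 5.4 1.1 / 3.6 2 5.3 / 4.5 1.6 5.3]. Elementwise product with the kernel and sum: 2.6·1 + 5.4·2 + 3.6·0.5 + 2·1 + 5.3·0.5 + 4.5·0.5 + 1.6·0.5 + 5.3·-0.5.

20.25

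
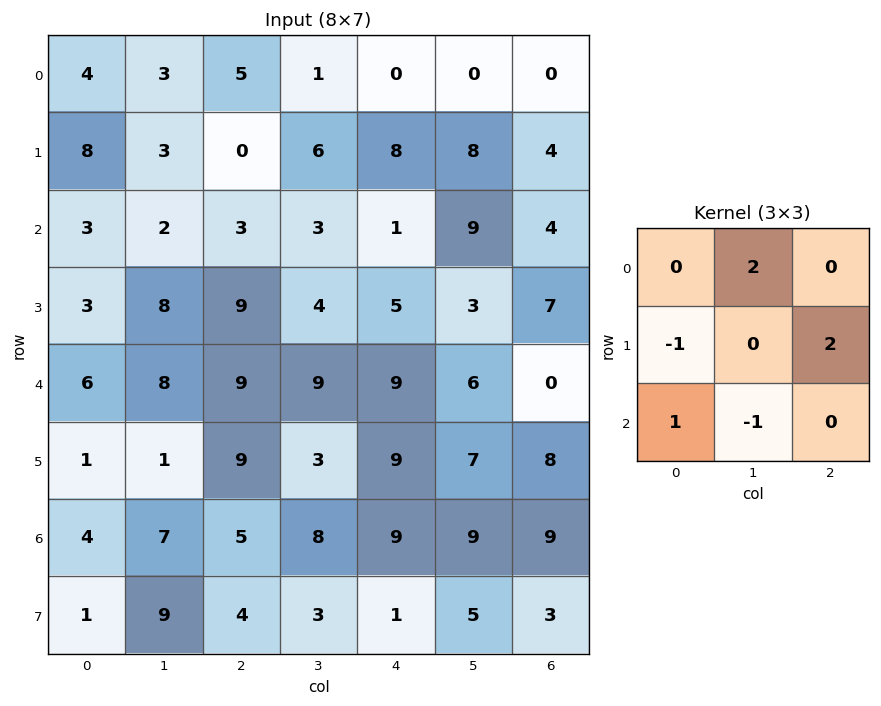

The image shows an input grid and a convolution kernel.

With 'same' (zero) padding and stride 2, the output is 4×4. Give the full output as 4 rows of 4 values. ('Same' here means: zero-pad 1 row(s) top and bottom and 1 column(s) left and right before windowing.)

-2 2 -3 4
17 3 30 -5
21 20 7 7
15 32 30 9

Output[0,0]: The receptive field on the zero-padded input at this output position is [0 0 0 / 0 4 3 / 0 8 3]. Elementwise product with the kernel and sum: 0·2 + 0·-1 + 3·2 + 0·1 + 8·-1.
Output[0,1]: The receptive field on the zero-padded input at this output position is [0 0 0 / 3 5 1 / 3 0 6]. Elementwise product with the kernel and sum: 0·2 + 3·-1 + 1·2 + 3·1 + 0·-1.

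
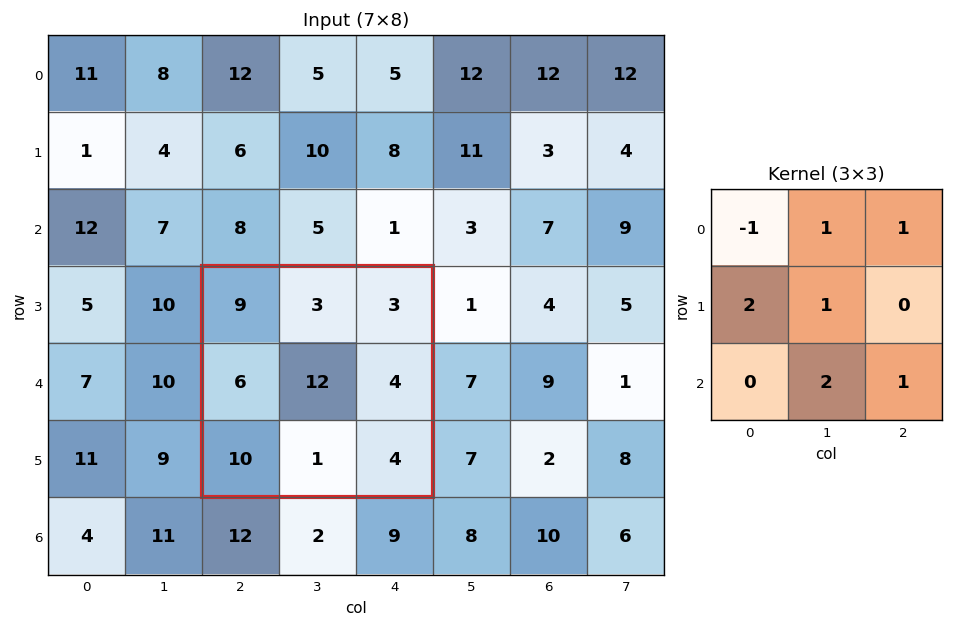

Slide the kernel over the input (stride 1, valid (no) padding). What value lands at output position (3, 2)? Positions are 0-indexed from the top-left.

27

The receptive field on the input at this output position is [9 3 3 / 6 12 4 / 10 1 4]. Elementwise product with the kernel and sum: 9·-1 + 3·1 + 3·1 + 6·2 + 12·1 + 1·2 + 4·1.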